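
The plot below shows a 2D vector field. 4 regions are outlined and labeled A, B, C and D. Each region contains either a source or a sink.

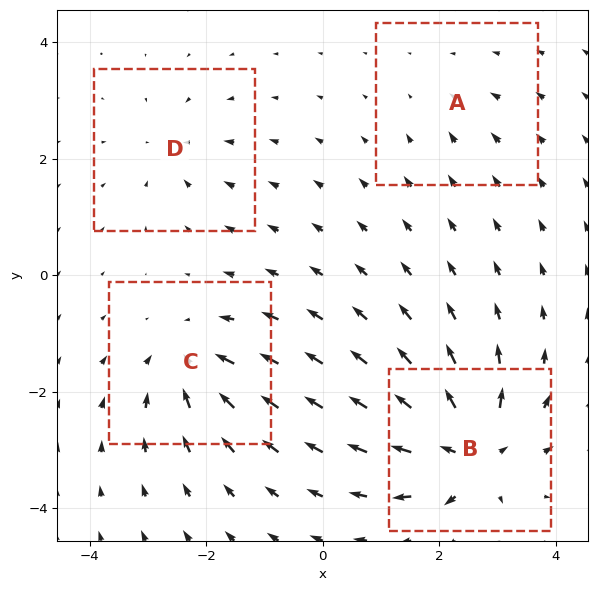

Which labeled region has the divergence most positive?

Divergence at each region's feature centre — A: about -2, B: about +9, C: about -6, D: about -4. Region B is most positive.

B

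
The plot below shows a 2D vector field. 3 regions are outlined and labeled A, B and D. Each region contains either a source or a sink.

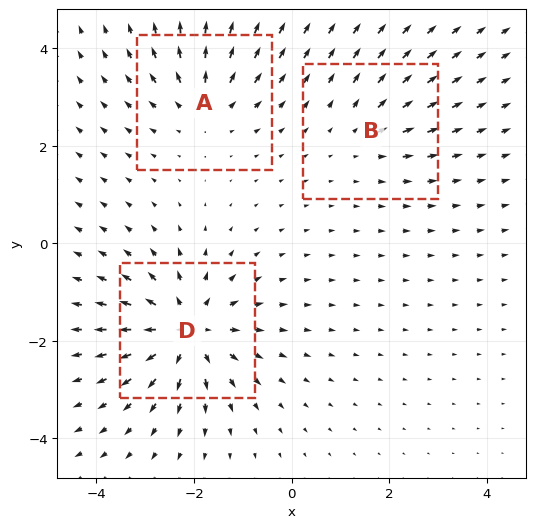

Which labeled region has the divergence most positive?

Divergence at each region's feature centre — A: about +3, B: about +2, D: about +5. Region D is most positive.

D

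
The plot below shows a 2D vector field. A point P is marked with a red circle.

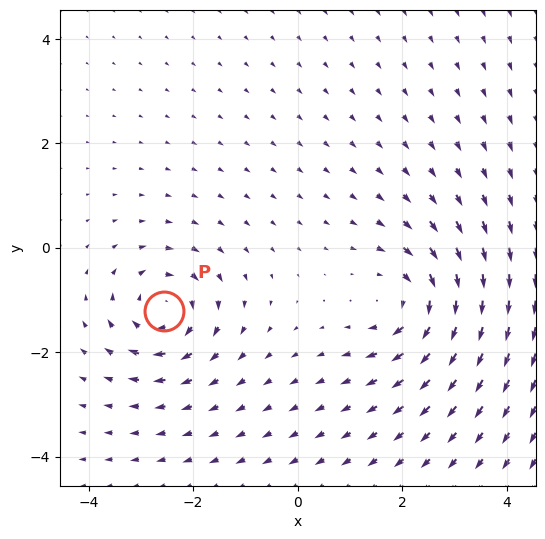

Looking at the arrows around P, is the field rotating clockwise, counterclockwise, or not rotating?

clockwise

Near P at (-2.6, -1.2) the arrows circulate clockwise. The curl (z-component) there is about -4; negative curl means clockwise rotation.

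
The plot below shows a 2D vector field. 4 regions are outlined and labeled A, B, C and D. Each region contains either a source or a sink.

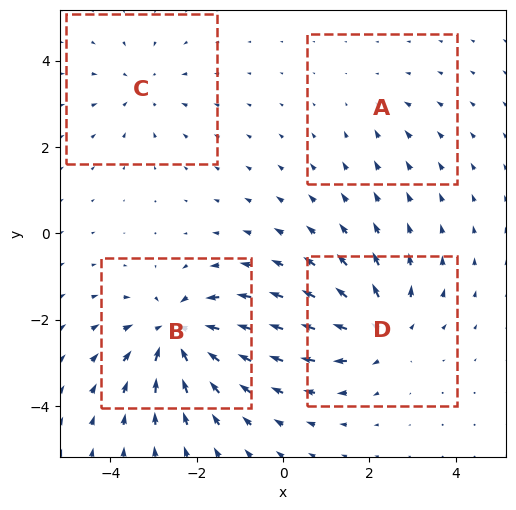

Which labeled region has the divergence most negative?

Divergence at each region's feature centre — A: about -2, B: about -7, C: about -3, D: about +5. Region B is most negative.

B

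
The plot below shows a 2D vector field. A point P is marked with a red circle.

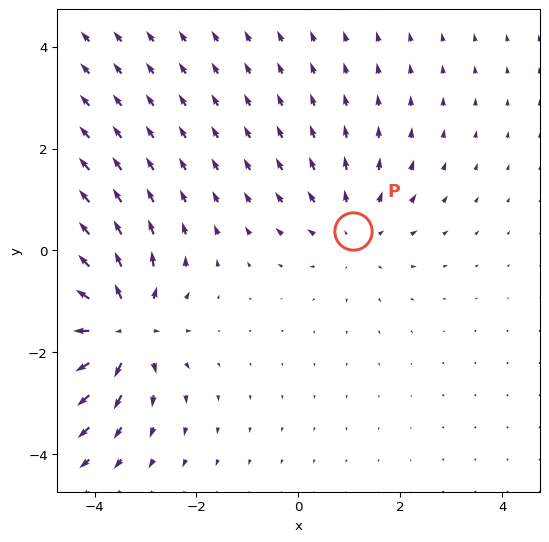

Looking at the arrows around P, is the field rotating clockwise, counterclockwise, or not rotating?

not rotating

Near P at (1.1, 0.4) the arrows show no circulation. The curl there is ≈0.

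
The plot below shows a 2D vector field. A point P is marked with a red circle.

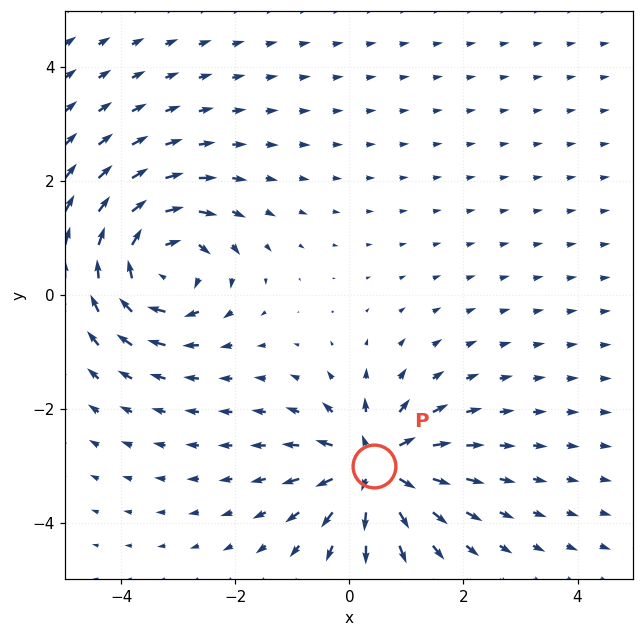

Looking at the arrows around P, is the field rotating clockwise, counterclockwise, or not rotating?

not rotating

Near P at (0.4, -3.0) the arrows show no circulation. The curl there is ≈0.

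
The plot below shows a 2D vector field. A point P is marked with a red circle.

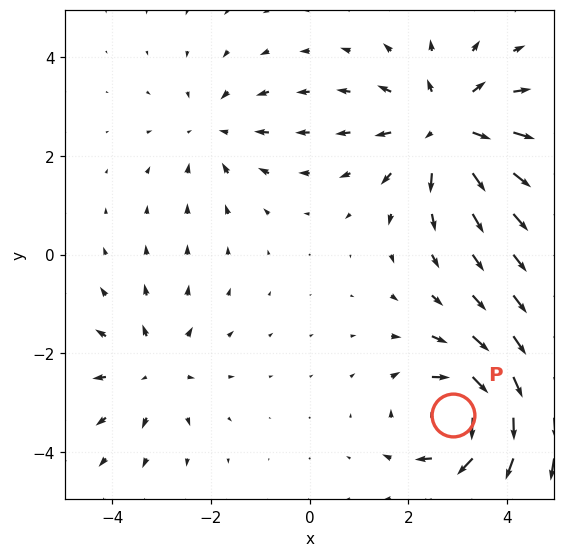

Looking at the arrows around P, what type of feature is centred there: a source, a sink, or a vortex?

vortex

At P (2.9, -3.2) the arrows circulate clockwise. Divergence ≈0, curl about -6 — near-zero divergence with nonzero curl is a vortex.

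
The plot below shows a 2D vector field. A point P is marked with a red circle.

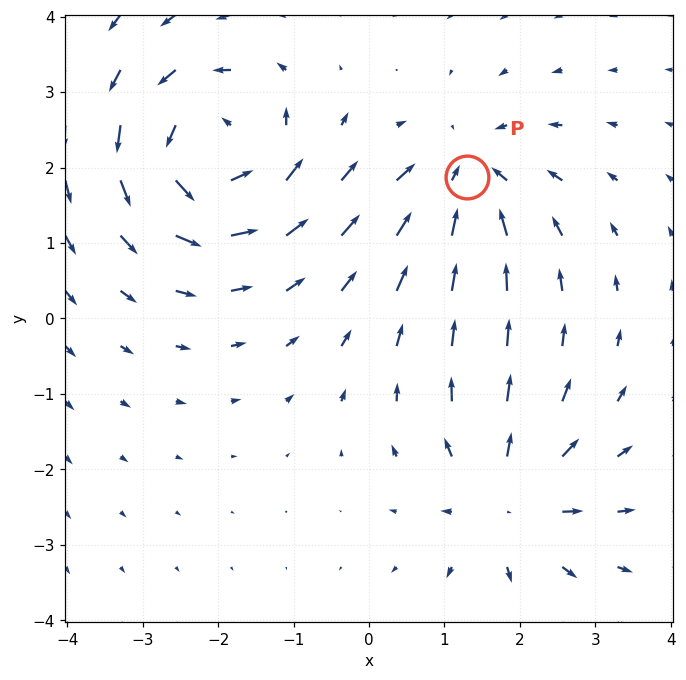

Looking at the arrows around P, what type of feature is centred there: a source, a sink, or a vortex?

sink

At P (1.3, 1.9) the arrows converge inward. Divergence about -4, curl ≈0 — negative divergence with near-zero curl is a sink.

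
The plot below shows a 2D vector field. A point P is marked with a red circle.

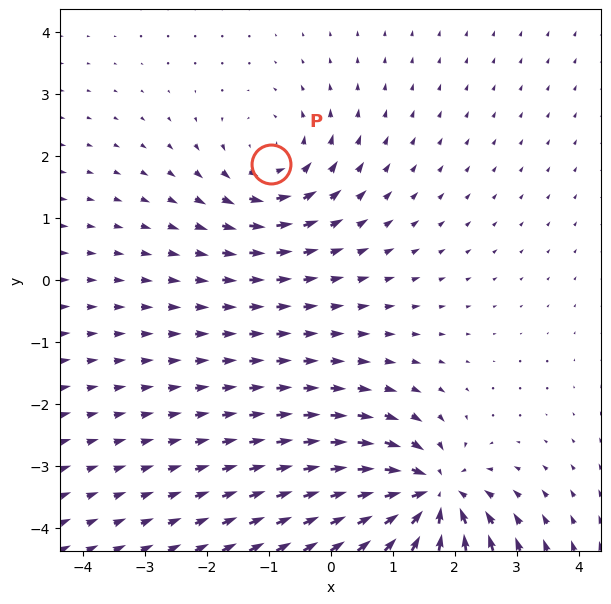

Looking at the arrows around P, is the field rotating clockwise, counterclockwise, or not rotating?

counterclockwise

Near P at (-1.0, 1.9) the arrows circulate counterclockwise. The curl (z-component) there is about +4; positive curl means counterclockwise rotation.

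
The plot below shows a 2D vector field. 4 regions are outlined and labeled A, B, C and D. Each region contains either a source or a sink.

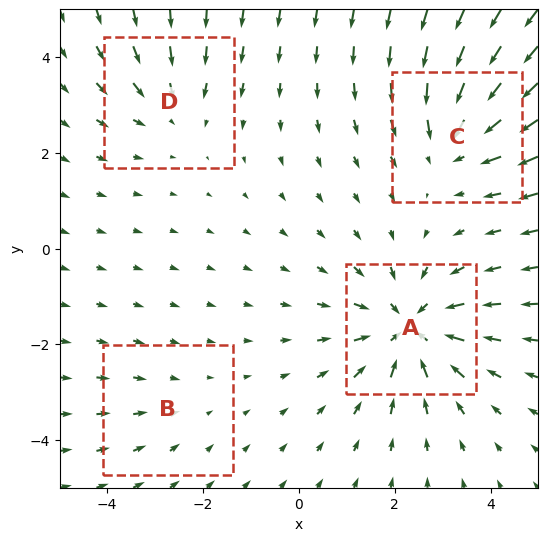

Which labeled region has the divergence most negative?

Divergence at each region's feature centre — A: about -6, B: about -2, C: about -4, D: about -3. Region A is most negative.

A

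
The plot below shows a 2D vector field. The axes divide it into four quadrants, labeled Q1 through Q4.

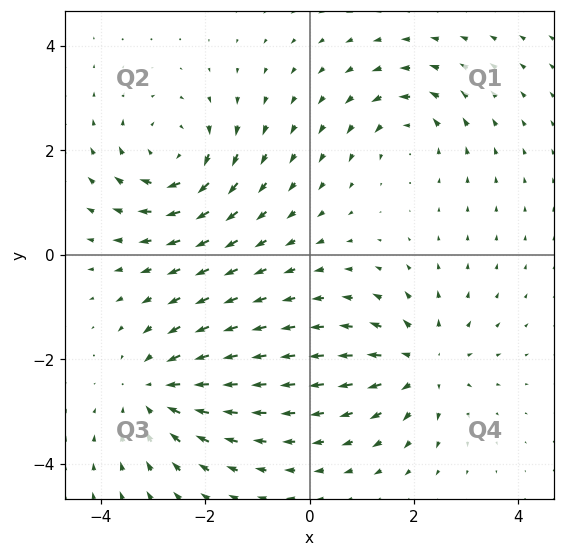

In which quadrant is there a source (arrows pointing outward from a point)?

The source sits at approximately (2.2, -2.1), which lies in quadrant Q4. The divergence there is about +5, positive as expected for a source.

Q4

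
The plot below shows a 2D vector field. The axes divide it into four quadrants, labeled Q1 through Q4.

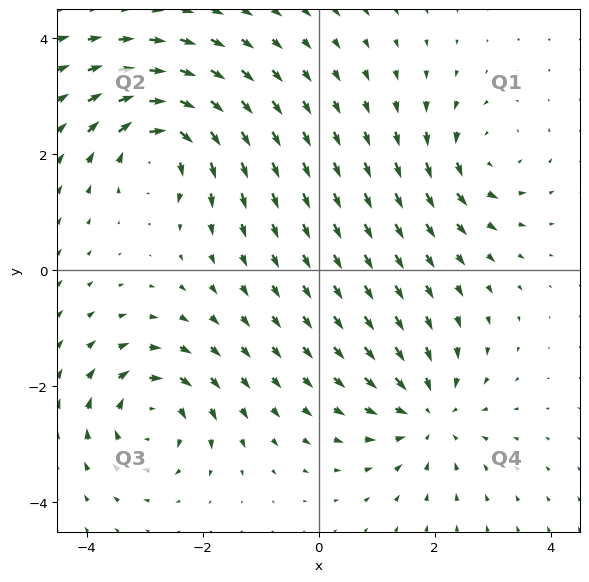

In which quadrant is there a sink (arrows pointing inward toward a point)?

Q4

The sink sits at approximately (1.9, -2.5), which lies in quadrant Q4. The divergence there is about -4, negative as expected for a sink.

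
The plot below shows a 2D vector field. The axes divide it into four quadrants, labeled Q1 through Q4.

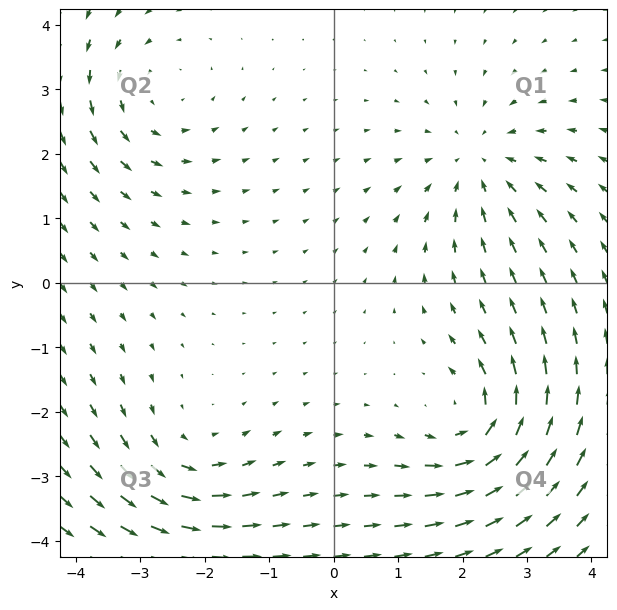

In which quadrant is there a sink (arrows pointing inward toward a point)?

The sink sits at approximately (2.3, 1.9), which lies in quadrant Q1. The divergence there is about -4, negative as expected for a sink.

Q1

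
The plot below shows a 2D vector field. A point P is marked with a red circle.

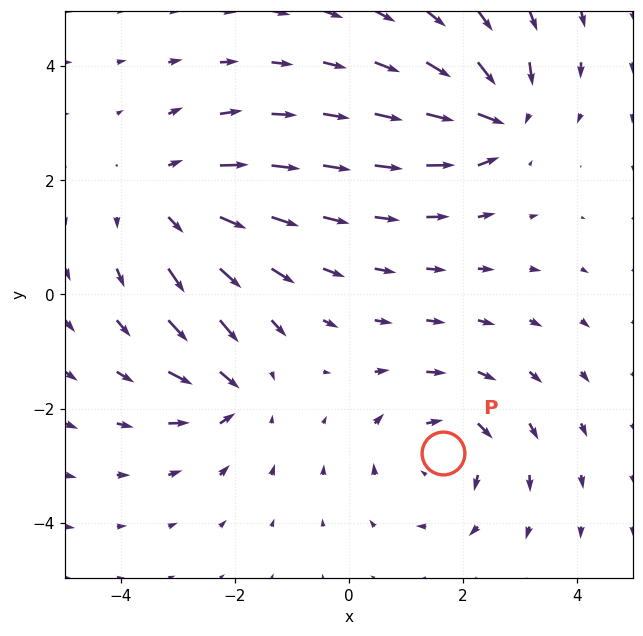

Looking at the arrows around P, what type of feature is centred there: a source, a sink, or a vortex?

vortex

At P (1.6, -2.8) the arrows circulate clockwise. Divergence ≈0, curl about -4 — near-zero divergence with nonzero curl is a vortex.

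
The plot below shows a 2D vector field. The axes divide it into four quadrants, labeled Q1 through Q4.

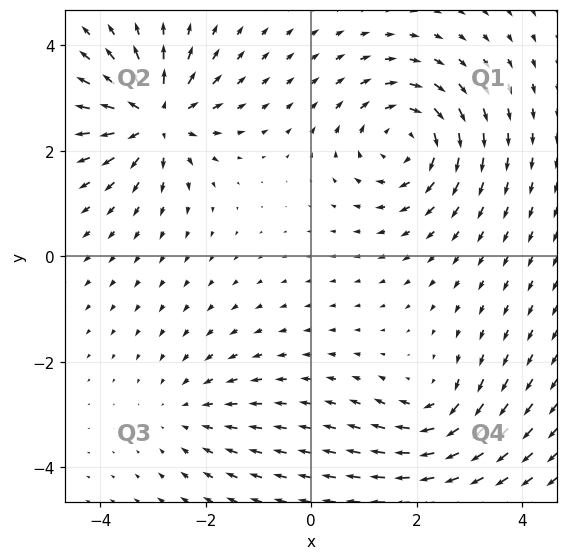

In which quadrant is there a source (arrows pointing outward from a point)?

The source sits at approximately (-3.0, 2.6), which lies in quadrant Q2. The divergence there is about +7, positive as expected for a source.

Q2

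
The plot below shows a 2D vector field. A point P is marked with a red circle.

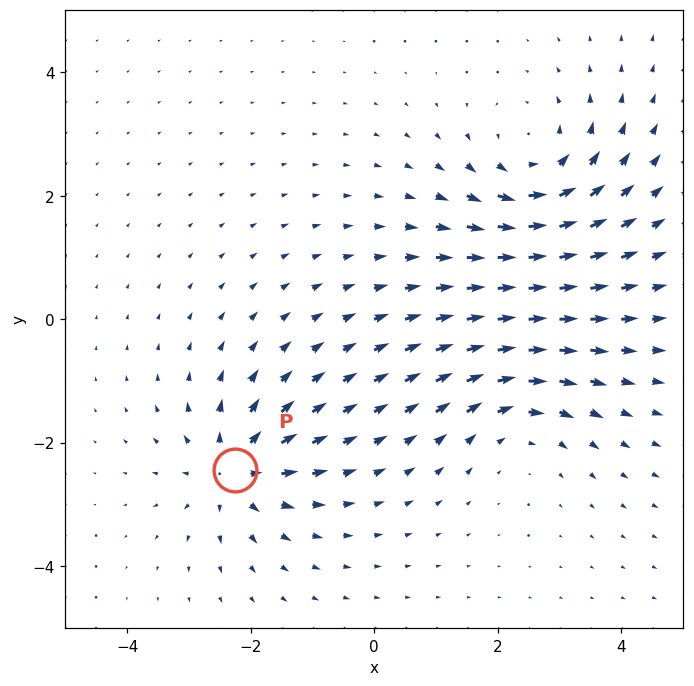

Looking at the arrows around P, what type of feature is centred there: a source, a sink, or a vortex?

At P (-2.3, -2.4) the arrows spread outward. Divergence about +5, curl ≈0 — positive divergence with near-zero curl is a source.

source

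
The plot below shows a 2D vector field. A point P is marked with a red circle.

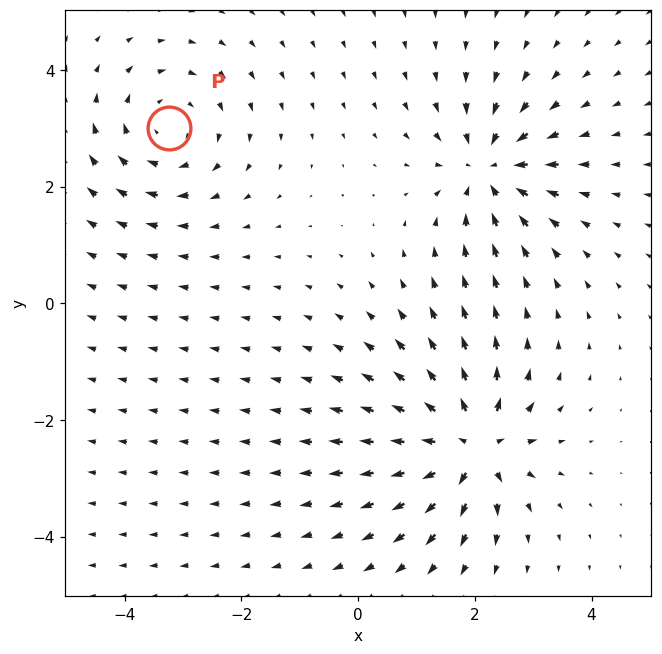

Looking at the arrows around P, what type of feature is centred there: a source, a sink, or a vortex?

At P (-3.2, 3.0) the arrows circulate clockwise. Divergence ≈0, curl about -3 — near-zero divergence with nonzero curl is a vortex.

vortex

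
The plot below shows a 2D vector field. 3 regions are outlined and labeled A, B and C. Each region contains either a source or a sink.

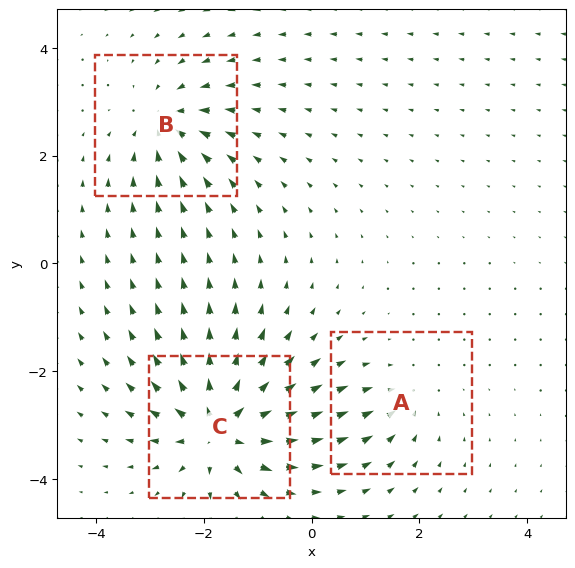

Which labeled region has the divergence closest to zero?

Divergence at each region's feature centre — A: about -2, B: about -4, C: about +6. Region A is closest to zero.

A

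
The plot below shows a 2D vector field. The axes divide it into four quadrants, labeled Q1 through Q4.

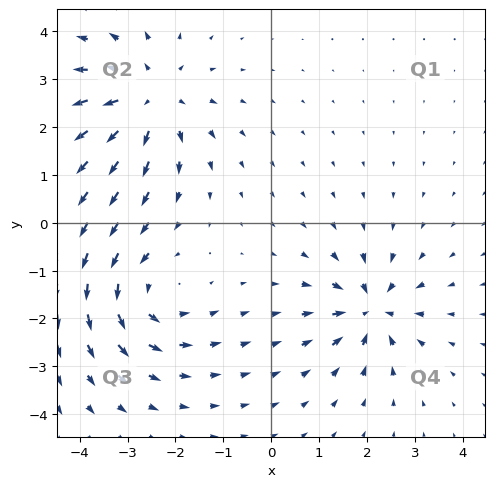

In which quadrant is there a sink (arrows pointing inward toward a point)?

The sink sits at approximately (2.1, -1.8), which lies in quadrant Q4. The divergence there is about -6, negative as expected for a sink.

Q4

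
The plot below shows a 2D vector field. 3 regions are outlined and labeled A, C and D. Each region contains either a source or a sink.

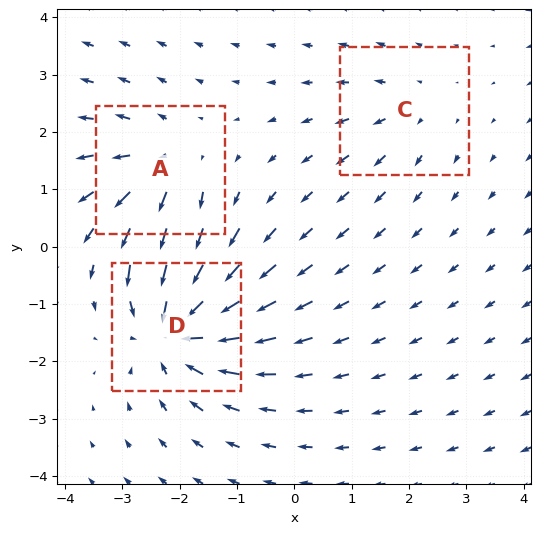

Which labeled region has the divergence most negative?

D

Divergence at each region's feature centre — A: about +4, C: about +2, D: about -6. Region D is most negative.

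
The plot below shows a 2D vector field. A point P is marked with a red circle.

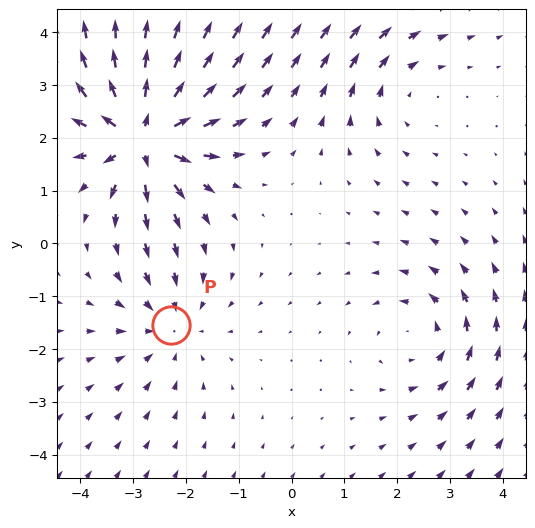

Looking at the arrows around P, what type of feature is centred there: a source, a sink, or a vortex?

At P (-2.3, -1.6) the arrows converge inward. Divergence about -3, curl ≈0 — negative divergence with near-zero curl is a sink.

sink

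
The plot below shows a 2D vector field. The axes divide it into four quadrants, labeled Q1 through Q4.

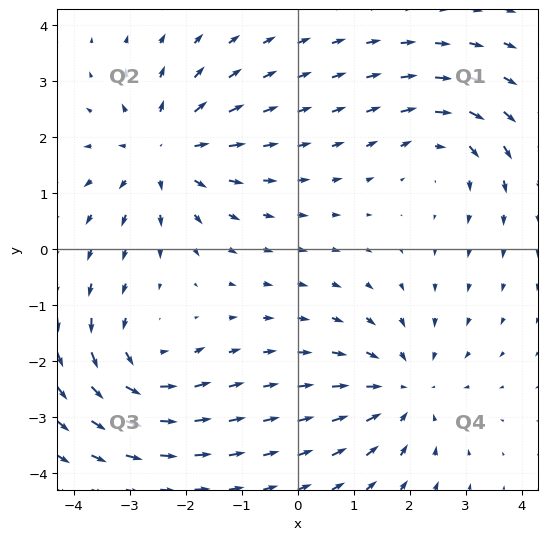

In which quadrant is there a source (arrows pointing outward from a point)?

The source sits at approximately (-2.4, 1.7), which lies in quadrant Q2. The divergence there is about +4, positive as expected for a source.

Q2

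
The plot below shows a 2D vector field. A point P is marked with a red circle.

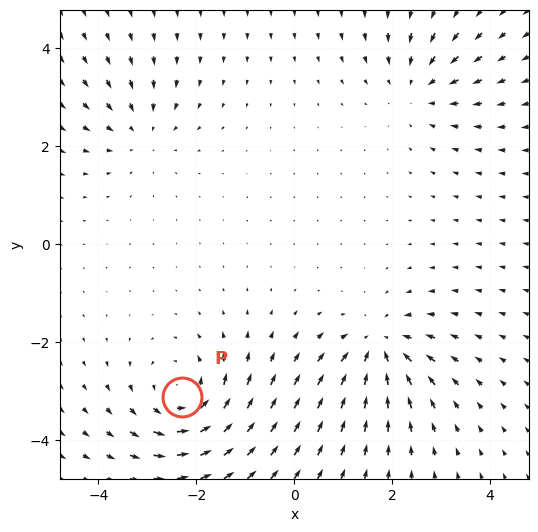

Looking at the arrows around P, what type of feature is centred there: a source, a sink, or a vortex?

vortex

At P (-2.3, -3.1) the arrows circulate counterclockwise. Divergence ≈0, curl about +5 — near-zero divergence with nonzero curl is a vortex.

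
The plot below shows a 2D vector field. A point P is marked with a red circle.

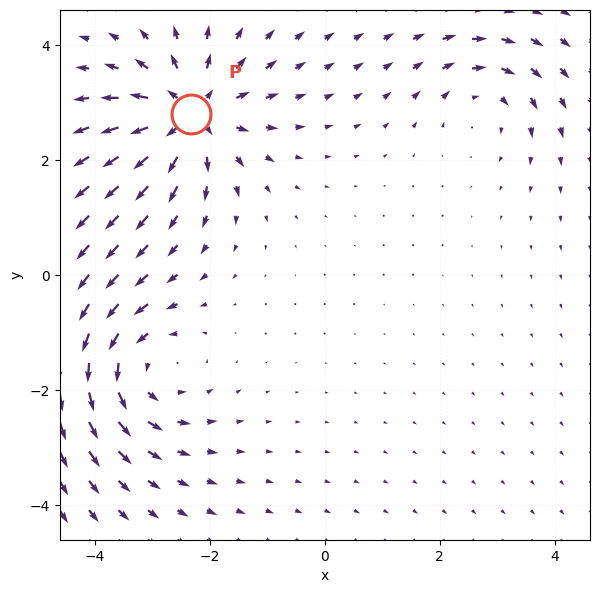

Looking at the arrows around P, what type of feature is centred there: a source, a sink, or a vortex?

source

At P (-2.3, 2.8) the arrows spread outward. Divergence about +5, curl ≈0 — positive divergence with near-zero curl is a source.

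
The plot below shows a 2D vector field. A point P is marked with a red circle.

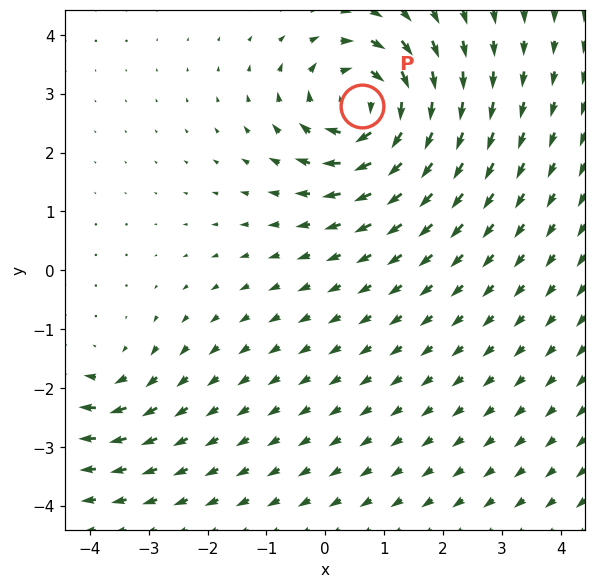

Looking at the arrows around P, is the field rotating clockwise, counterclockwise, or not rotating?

Near P at (0.6, 2.8) the arrows circulate clockwise. The curl (z-component) there is about -6; negative curl means clockwise rotation.

clockwise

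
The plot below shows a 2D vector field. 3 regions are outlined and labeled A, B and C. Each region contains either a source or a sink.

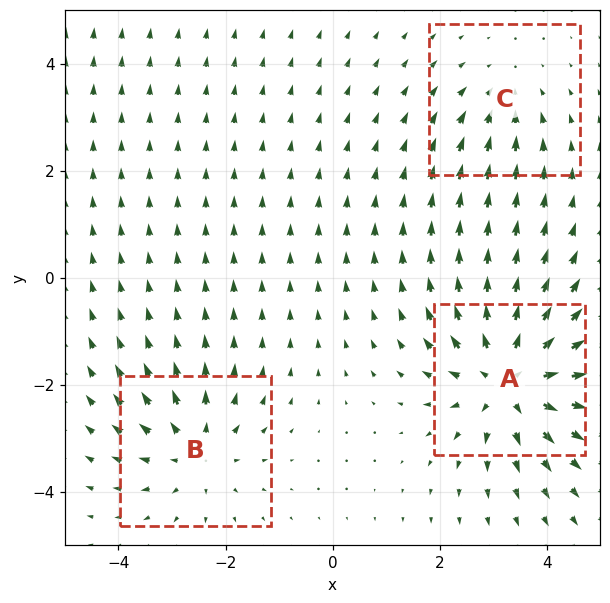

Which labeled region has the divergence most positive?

A

Divergence at each region's feature centre — A: about +5, B: about +3, C: about -2. Region A is most positive.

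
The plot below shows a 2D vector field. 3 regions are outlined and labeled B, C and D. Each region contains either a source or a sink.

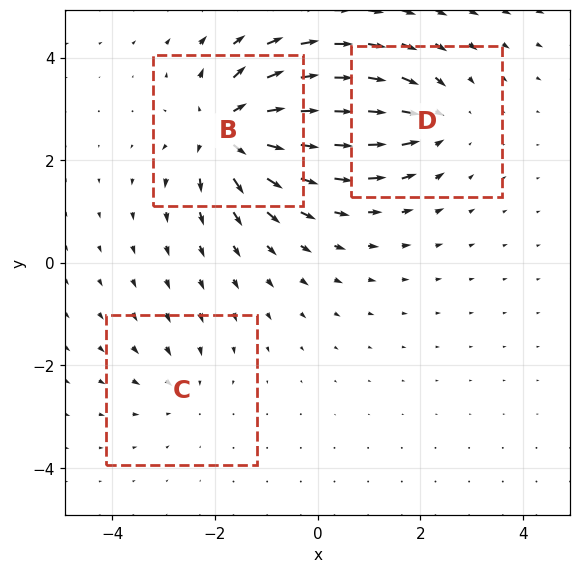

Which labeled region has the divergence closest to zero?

C

Divergence at each region's feature centre — B: about +6, C: about -2, D: about -4. Region C is closest to zero.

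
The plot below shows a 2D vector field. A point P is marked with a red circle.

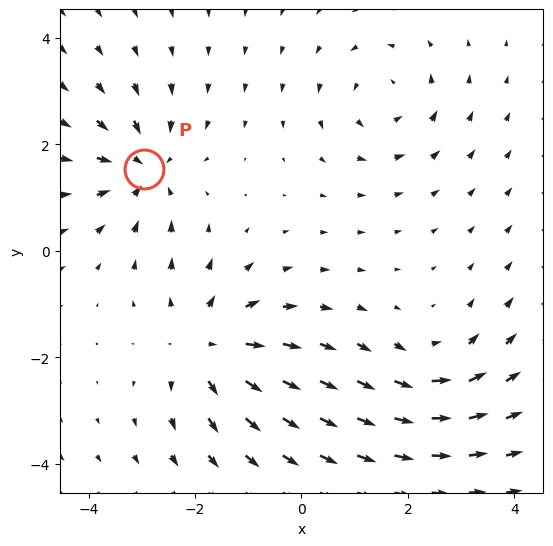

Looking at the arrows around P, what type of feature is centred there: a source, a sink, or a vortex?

At P (-3.0, 1.5) the arrows converge inward. Divergence about -5, curl ≈0 — negative divergence with near-zero curl is a sink.

sink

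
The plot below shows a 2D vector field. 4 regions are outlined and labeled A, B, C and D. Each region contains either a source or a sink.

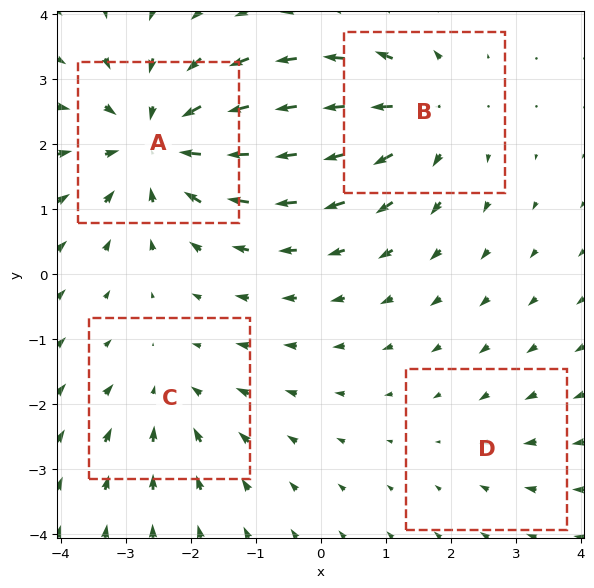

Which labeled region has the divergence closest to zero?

D

Divergence at each region's feature centre — A: about -6, B: about +4, C: about -3, D: about -2. Region D is closest to zero.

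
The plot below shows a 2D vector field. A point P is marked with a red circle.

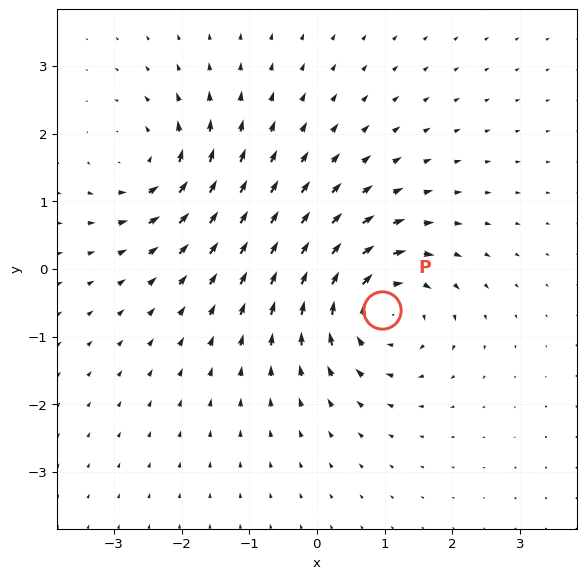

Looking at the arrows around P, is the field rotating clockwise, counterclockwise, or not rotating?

Near P at (1.0, -0.6) the arrows circulate clockwise. The curl (z-component) there is about -5; negative curl means clockwise rotation.

clockwise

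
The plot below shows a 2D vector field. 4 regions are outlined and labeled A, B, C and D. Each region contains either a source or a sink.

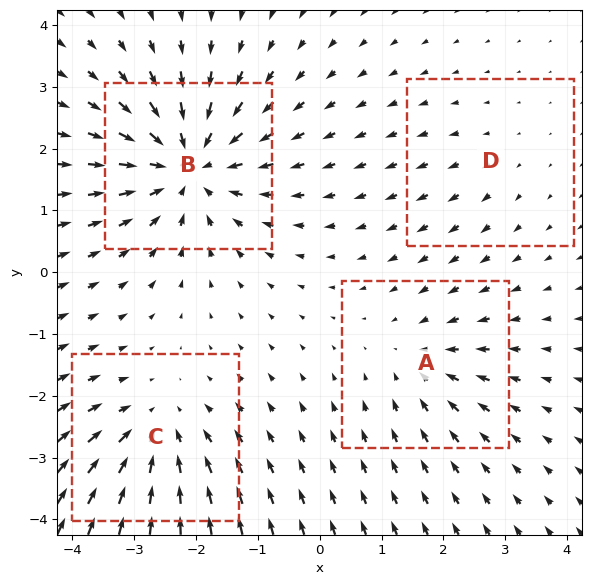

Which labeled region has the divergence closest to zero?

D

Divergence at each region's feature centre — A: about -3, B: about -7, C: about -5, D: about +2. Region D is closest to zero.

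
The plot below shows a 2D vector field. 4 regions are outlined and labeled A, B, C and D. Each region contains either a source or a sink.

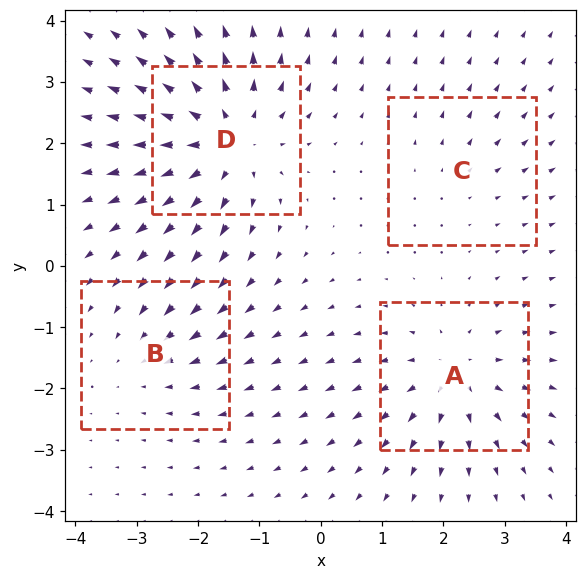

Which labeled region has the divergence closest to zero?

Divergence at each region's feature centre — A: about +5, B: about -3, C: about +2, D: about +7. Region C is closest to zero.

C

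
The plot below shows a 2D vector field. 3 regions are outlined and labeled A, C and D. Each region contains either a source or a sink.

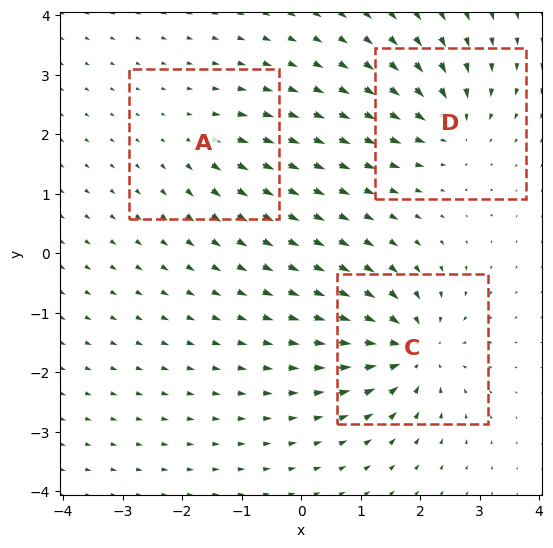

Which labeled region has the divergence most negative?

Divergence at each region's feature centre — A: about +2, C: about -6, D: about -4. Region C is most negative.

C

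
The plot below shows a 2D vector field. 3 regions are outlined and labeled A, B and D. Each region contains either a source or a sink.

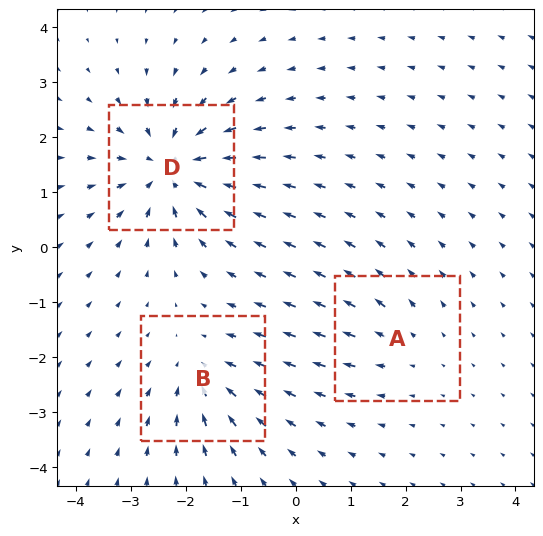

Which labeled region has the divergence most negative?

D

Divergence at each region's feature centre — A: about +2, B: about -3, D: about -5. Region D is most negative.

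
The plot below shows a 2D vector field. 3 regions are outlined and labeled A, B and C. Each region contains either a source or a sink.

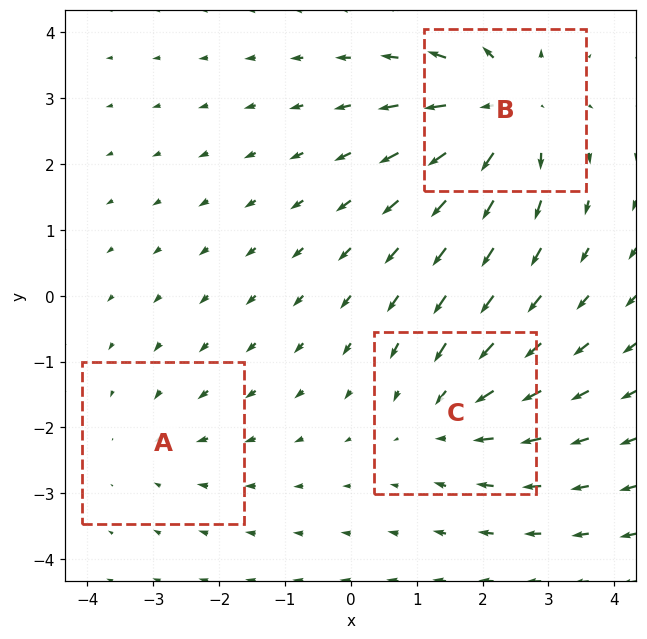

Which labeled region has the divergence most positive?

Divergence at each region's feature centre — A: about -2, B: about +5, C: about -3. Region B is most positive.

B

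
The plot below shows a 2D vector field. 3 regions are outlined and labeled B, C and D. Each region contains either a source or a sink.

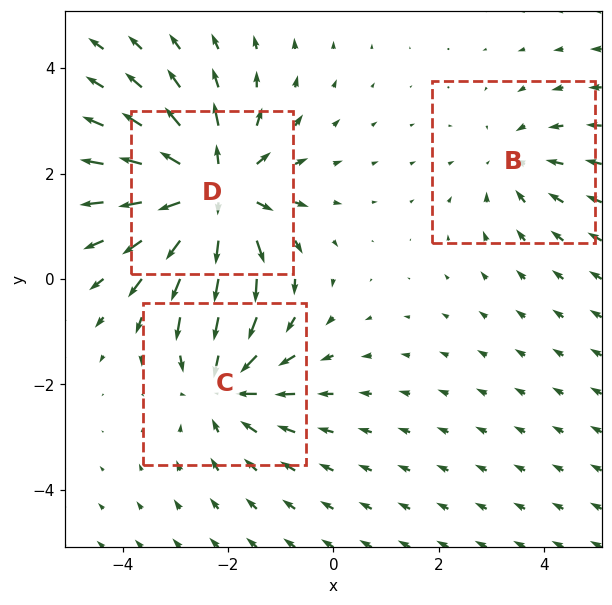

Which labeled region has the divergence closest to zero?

B

Divergence at each region's feature centre — B: about -2, C: about -3, D: about +5. Region B is closest to zero.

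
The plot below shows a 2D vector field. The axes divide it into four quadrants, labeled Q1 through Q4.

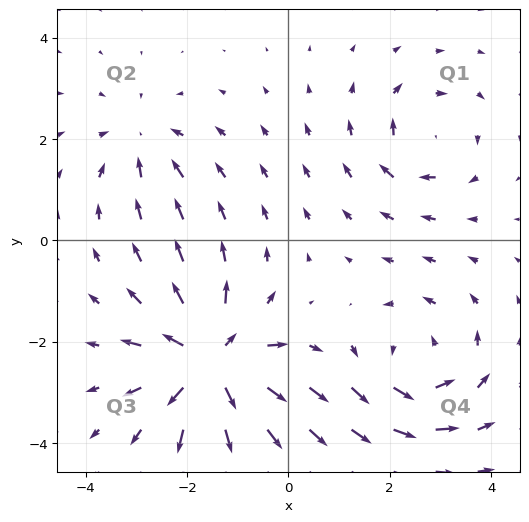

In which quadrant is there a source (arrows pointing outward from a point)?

The source sits at approximately (-1.5, -2.4), which lies in quadrant Q3. The divergence there is about +6, positive as expected for a source.

Q3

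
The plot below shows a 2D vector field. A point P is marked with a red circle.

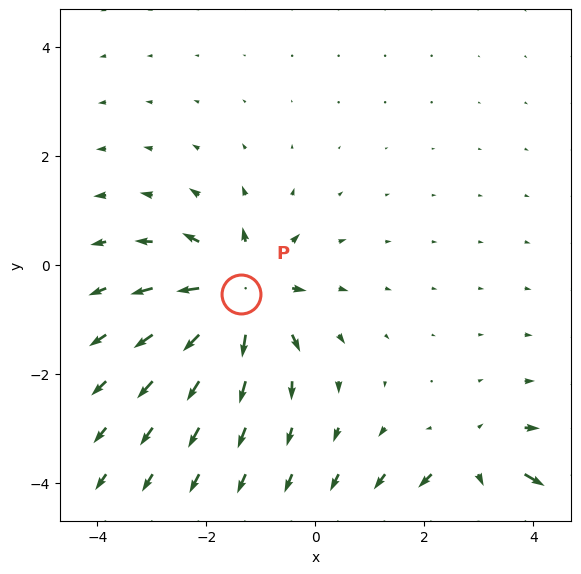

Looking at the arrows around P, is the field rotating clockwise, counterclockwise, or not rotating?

not rotating

Near P at (-1.4, -0.5) the arrows show no circulation. The curl there is ≈0.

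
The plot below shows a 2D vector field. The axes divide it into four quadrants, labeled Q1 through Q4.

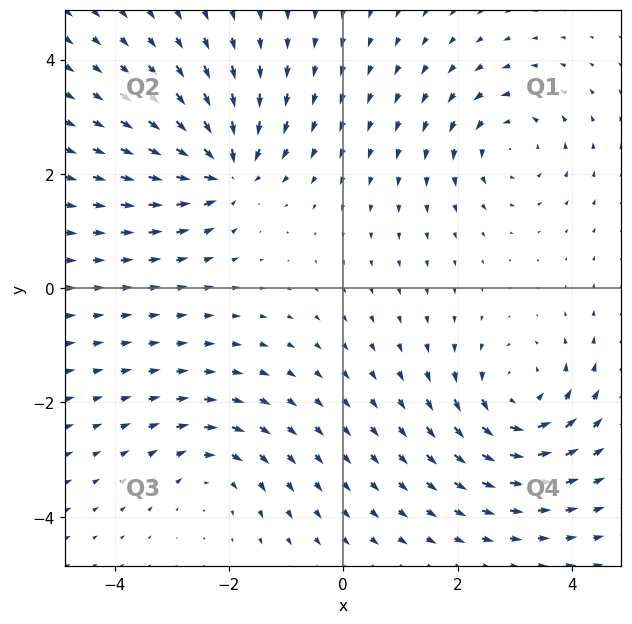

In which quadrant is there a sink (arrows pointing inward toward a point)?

The sink sits at approximately (-2.1, 2.1), which lies in quadrant Q2. The divergence there is about -6, negative as expected for a sink.

Q2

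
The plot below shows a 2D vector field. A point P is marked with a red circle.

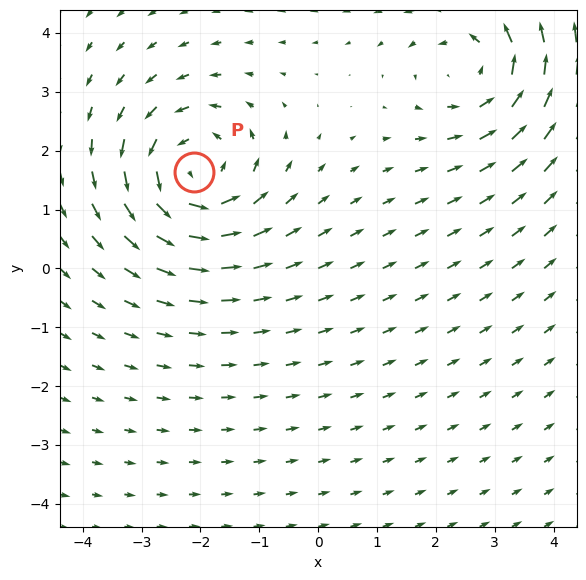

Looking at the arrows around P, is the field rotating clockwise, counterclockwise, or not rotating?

Near P at (-2.1, 1.6) the arrows circulate counterclockwise. The curl (z-component) there is about +5; positive curl means counterclockwise rotation.

counterclockwise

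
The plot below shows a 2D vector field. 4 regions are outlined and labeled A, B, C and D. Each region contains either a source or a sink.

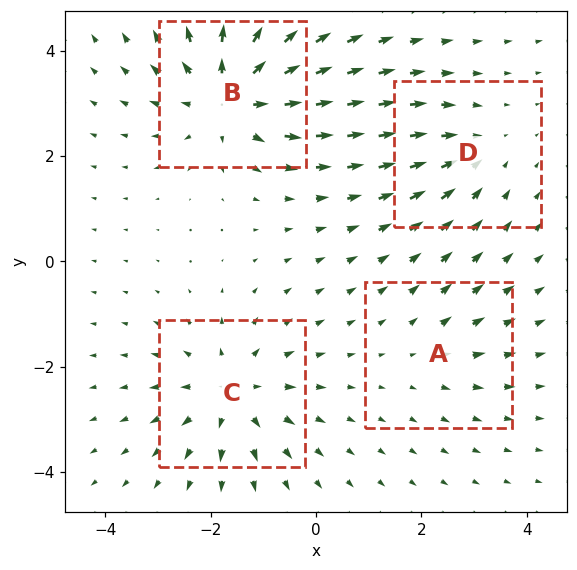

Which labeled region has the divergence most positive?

B

Divergence at each region's feature centre — A: about +2, B: about +6, C: about +5, D: about -3. Region B is most positive.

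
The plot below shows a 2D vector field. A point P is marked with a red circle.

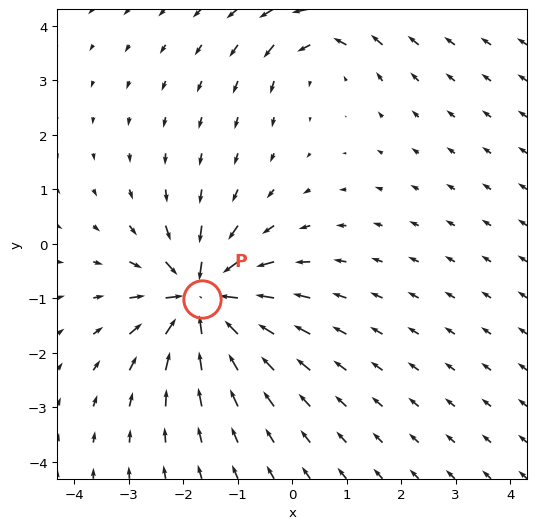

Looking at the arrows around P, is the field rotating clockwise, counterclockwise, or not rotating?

not rotating

Near P at (-1.7, -1.0) the arrows show no circulation. The curl there is ≈0.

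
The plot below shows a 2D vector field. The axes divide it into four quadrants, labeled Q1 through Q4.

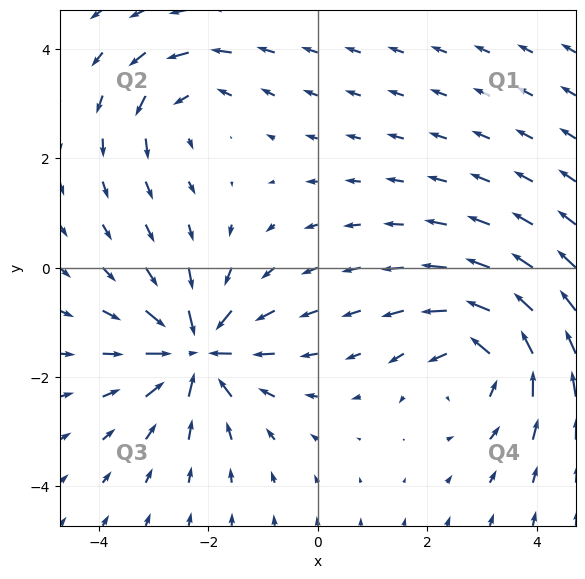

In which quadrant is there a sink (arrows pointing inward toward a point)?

The sink sits at approximately (-2.2, -1.5), which lies in quadrant Q3. The divergence there is about -5, negative as expected for a sink.

Q3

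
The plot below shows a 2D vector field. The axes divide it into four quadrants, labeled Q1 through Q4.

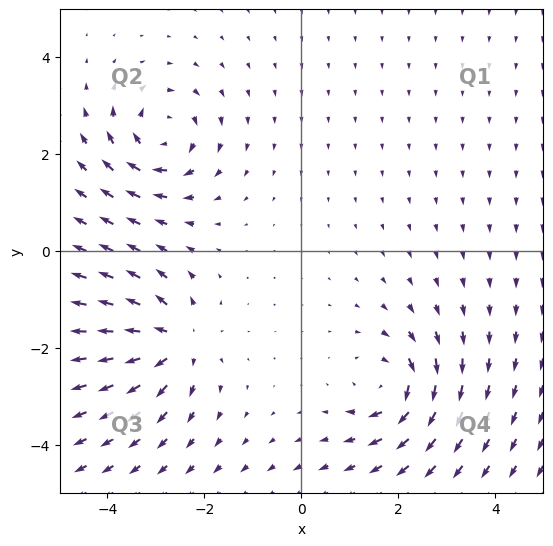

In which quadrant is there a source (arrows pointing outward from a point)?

Q3

The source sits at approximately (-2.6, -1.9), which lies in quadrant Q3. The divergence there is about +4, positive as expected for a source.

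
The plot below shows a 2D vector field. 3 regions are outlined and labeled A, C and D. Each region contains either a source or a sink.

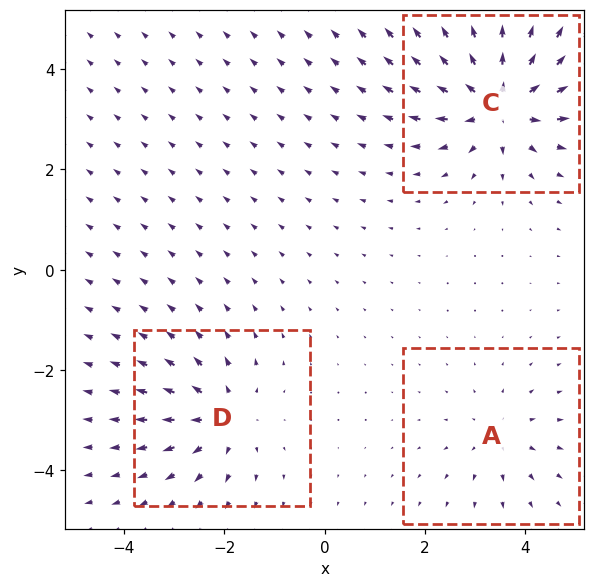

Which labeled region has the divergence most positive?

C

Divergence at each region's feature centre — A: about +2, C: about +6, D: about +4. Region C is most positive.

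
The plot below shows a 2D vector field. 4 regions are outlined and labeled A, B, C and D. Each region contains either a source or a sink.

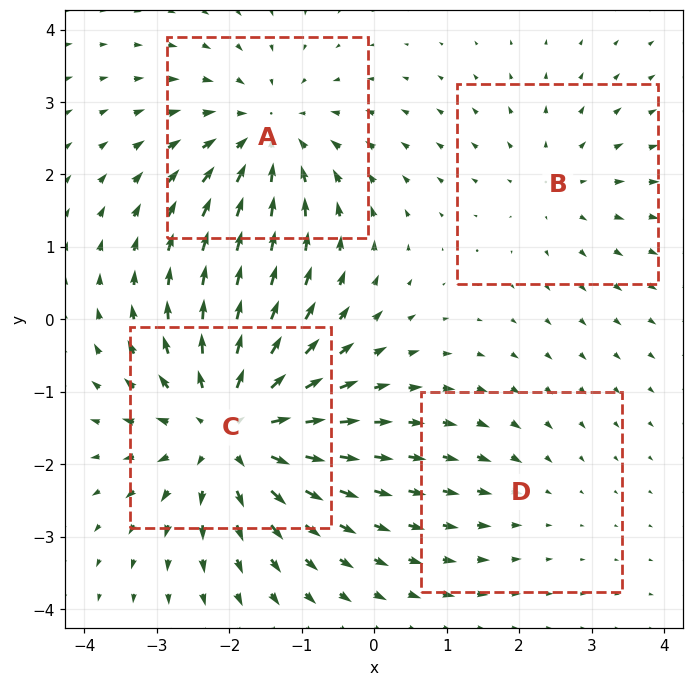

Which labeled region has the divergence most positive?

Divergence at each region's feature centre — A: about -4, B: about +3, C: about +6, D: about -2. Region C is most positive.

C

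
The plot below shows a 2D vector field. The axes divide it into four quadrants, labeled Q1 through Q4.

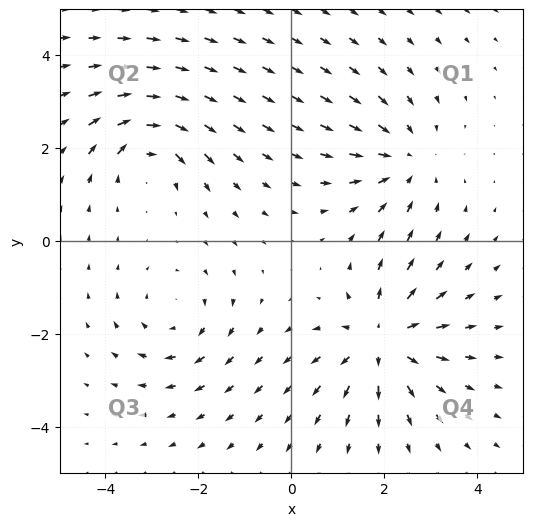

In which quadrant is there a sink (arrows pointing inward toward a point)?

The sink sits at approximately (2.4, 1.7), which lies in quadrant Q1. The divergence there is about -3, negative as expected for a sink.

Q1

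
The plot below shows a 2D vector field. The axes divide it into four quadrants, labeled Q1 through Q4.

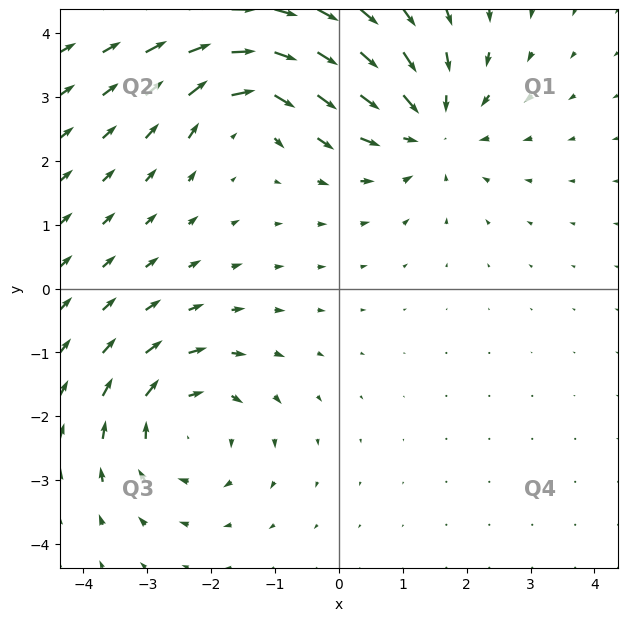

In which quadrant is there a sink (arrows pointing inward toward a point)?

Q1

The sink sits at approximately (1.4, 2.5), which lies in quadrant Q1. The divergence there is about -5, negative as expected for a sink.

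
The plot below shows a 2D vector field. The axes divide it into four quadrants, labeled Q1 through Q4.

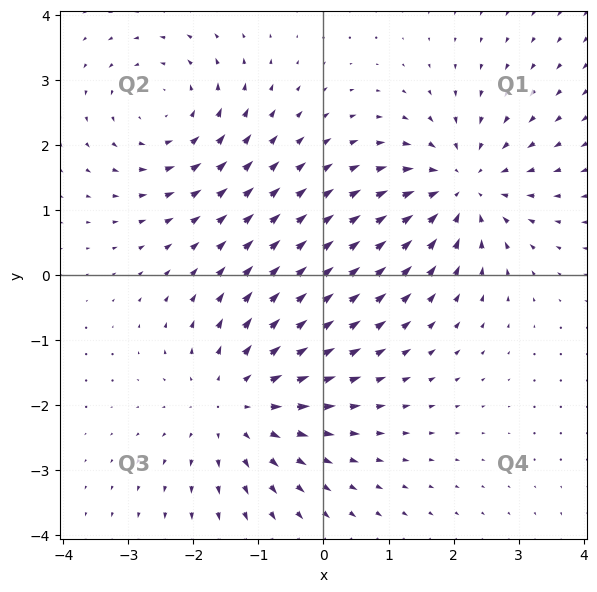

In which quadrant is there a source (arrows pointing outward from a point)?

The source sits at approximately (-1.3, -2.0), which lies in quadrant Q3. The divergence there is about +3, positive as expected for a source.

Q3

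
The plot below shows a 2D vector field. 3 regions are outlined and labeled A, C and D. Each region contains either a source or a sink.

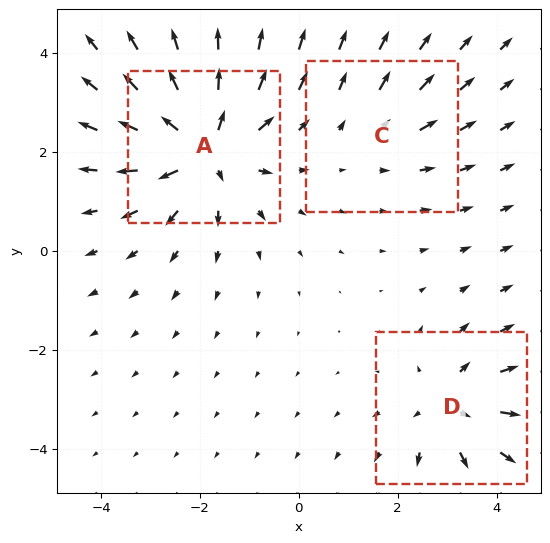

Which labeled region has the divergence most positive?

A

Divergence at each region's feature centre — A: about +5, C: about +2, D: about +3. Region A is most positive.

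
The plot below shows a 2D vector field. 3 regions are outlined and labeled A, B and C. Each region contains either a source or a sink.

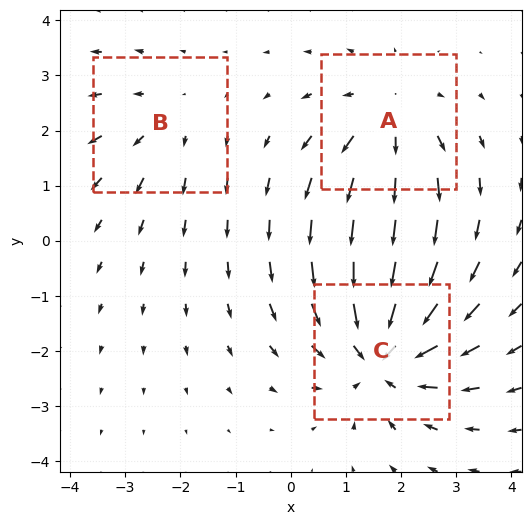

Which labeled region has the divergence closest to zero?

B

Divergence at each region's feature centre — A: about +3, B: about +2, C: about -4. Region B is closest to zero.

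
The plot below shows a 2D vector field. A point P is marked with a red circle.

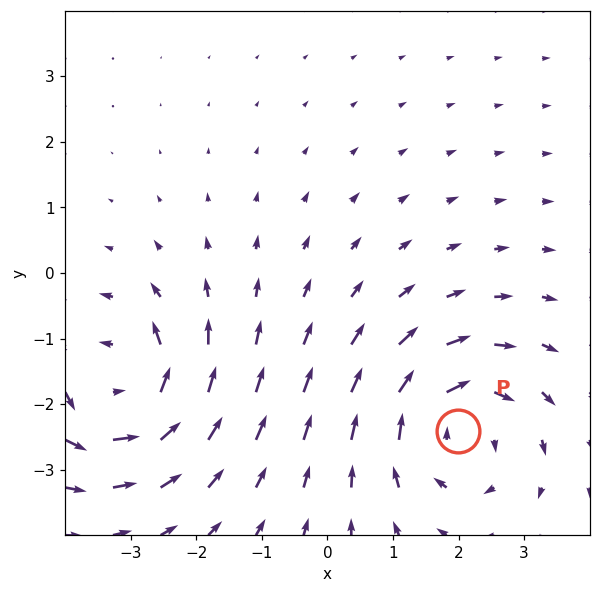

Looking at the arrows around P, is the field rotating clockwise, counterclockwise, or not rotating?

clockwise

Near P at (2.0, -2.4) the arrows circulate clockwise. The curl (z-component) there is about -5; negative curl means clockwise rotation.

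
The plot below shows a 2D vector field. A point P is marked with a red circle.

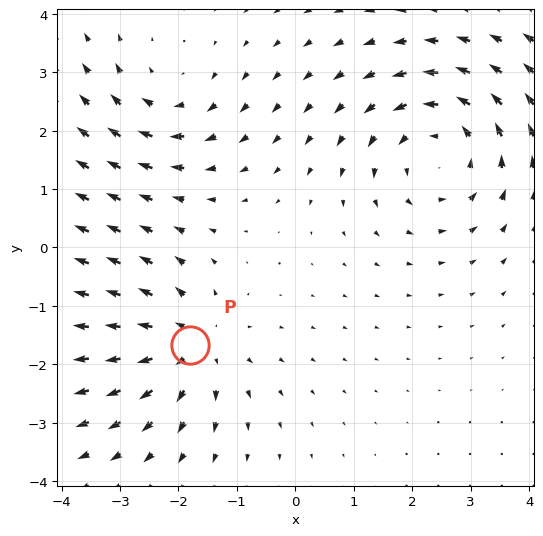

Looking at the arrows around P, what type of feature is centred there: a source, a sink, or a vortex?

source

At P (-1.8, -1.7) the arrows spread outward. Divergence about +4, curl ≈0 — positive divergence with near-zero curl is a source.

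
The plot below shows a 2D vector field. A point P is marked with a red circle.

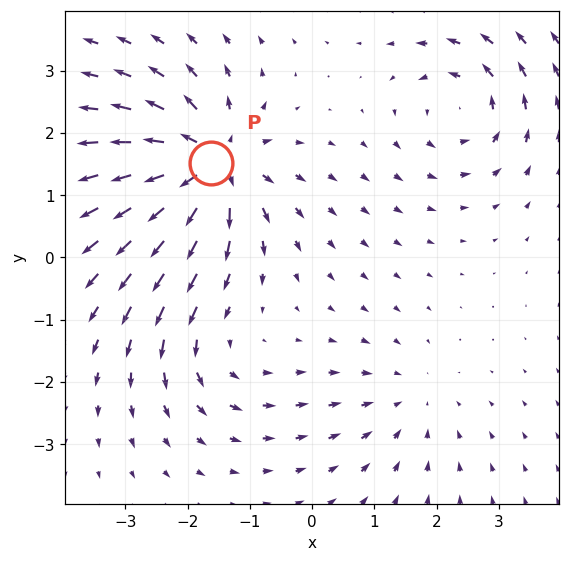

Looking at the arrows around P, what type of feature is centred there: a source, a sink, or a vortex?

At P (-1.6, 1.5) the arrows spread outward. Divergence about +6, curl ≈0 — positive divergence with near-zero curl is a source.

source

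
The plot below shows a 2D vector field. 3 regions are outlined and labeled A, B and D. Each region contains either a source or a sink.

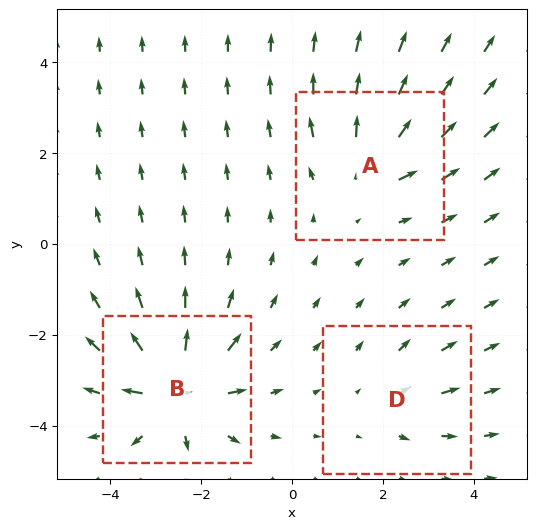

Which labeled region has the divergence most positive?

Divergence at each region's feature centre — A: about +4, B: about +6, D: about +2. Region B is most positive.

B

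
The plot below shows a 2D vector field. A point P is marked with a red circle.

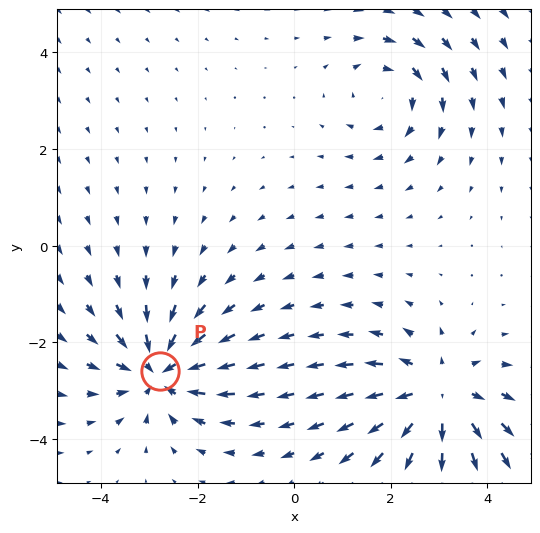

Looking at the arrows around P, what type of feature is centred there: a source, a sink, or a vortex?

sink

At P (-2.8, -2.6) the arrows converge inward. Divergence about -5, curl ≈0 — negative divergence with near-zero curl is a sink.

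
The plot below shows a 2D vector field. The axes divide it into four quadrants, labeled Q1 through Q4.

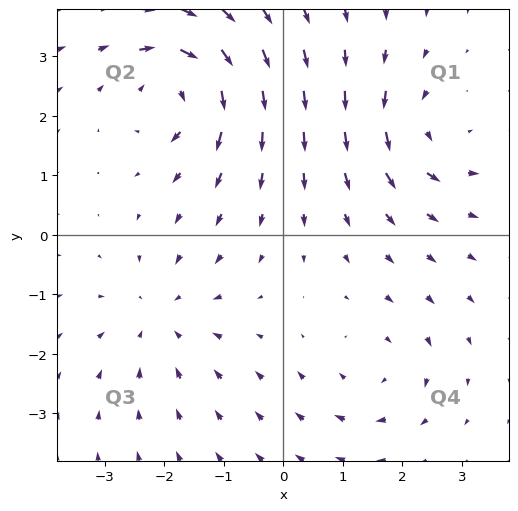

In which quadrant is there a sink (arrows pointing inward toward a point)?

Q3

The sink sits at approximately (-2.1, -1.4), which lies in quadrant Q3. The divergence there is about -3, negative as expected for a sink.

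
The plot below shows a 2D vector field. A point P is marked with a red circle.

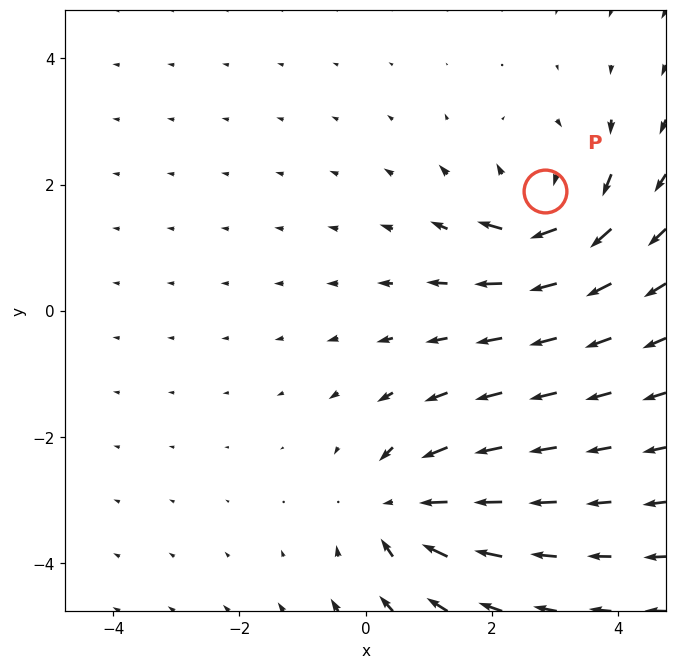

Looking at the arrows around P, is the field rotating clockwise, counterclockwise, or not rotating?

Near P at (2.8, 1.9) the arrows circulate clockwise. The curl (z-component) there is about -5; negative curl means clockwise rotation.

clockwise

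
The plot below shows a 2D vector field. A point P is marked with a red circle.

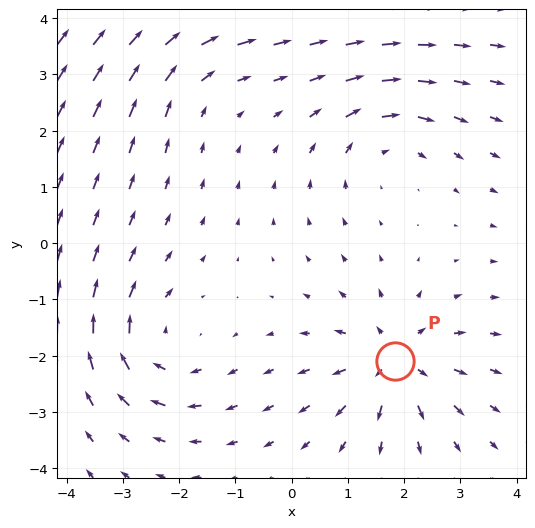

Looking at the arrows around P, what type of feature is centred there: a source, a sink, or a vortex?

At P (1.8, -2.1) the arrows spread outward. Divergence about +5, curl ≈0 — positive divergence with near-zero curl is a source.

source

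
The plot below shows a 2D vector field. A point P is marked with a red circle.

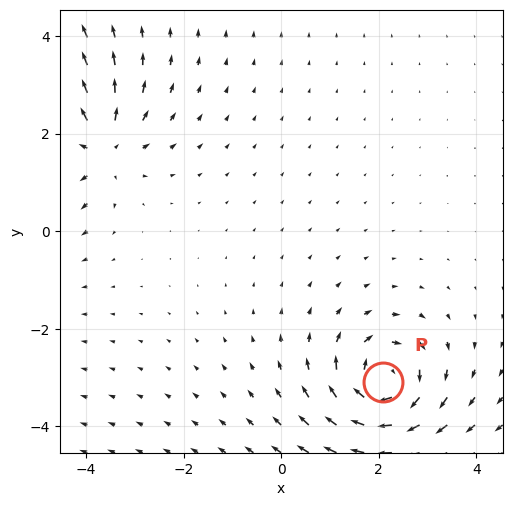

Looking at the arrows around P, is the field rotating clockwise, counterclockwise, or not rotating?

Near P at (2.1, -3.1) the arrows circulate clockwise. The curl (z-component) there is about -5; negative curl means clockwise rotation.

clockwise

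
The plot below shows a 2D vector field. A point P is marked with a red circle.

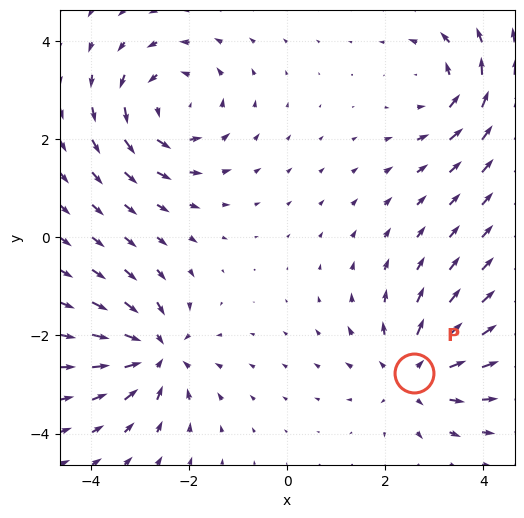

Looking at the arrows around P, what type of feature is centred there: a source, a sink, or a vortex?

At P (2.6, -2.8) the arrows spread outward. Divergence about +3, curl ≈0 — positive divergence with near-zero curl is a source.

source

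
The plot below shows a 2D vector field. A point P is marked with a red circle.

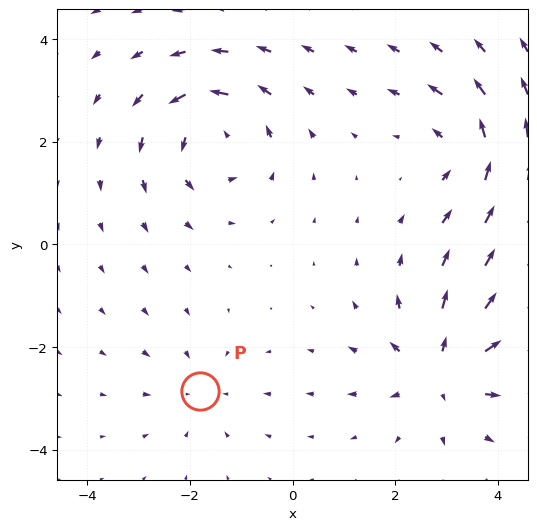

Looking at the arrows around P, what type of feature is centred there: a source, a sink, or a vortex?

sink

At P (-1.8, -2.9) the arrows converge inward. Divergence about -2, curl ≈0 — negative divergence with near-zero curl is a sink.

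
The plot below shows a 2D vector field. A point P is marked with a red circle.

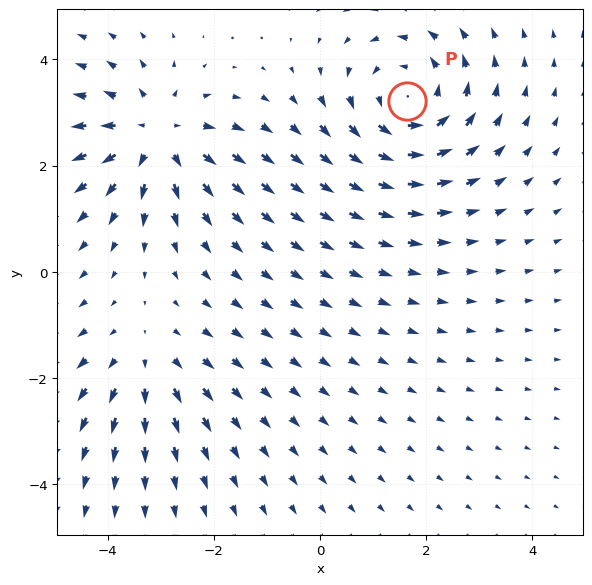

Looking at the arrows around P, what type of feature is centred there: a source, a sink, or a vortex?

vortex

At P (1.6, 3.2) the arrows circulate counterclockwise. Divergence ≈0, curl about +4 — near-zero divergence with nonzero curl is a vortex.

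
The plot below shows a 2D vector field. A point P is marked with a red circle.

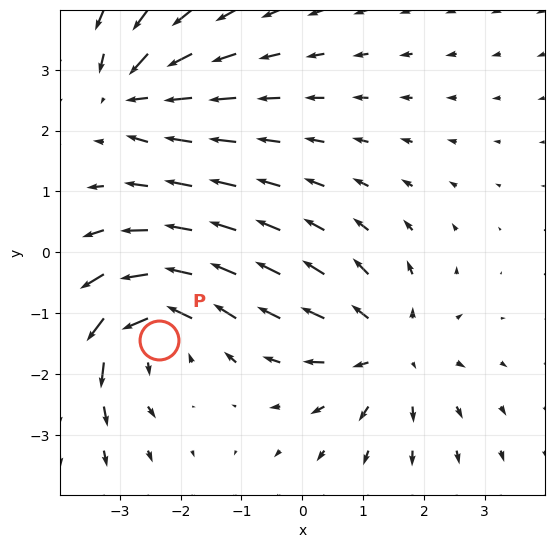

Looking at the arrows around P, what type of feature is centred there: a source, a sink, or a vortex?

At P (-2.4, -1.5) the arrows circulate counterclockwise. Divergence ≈0, curl about +5 — near-zero divergence with nonzero curl is a vortex.

vortex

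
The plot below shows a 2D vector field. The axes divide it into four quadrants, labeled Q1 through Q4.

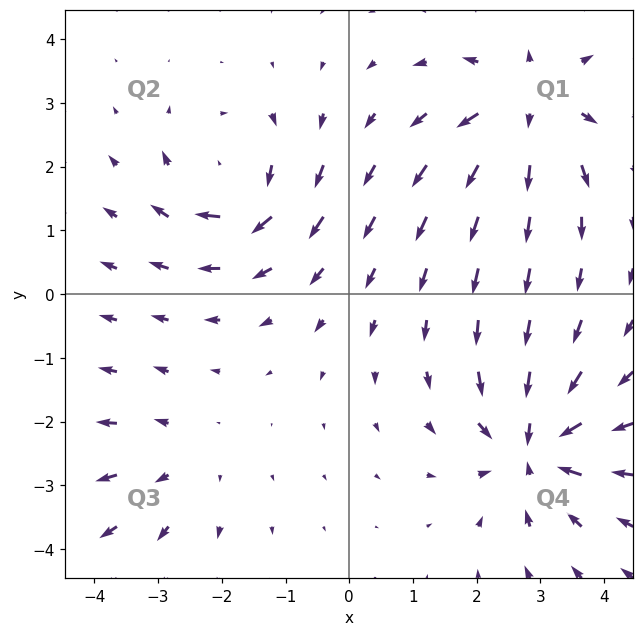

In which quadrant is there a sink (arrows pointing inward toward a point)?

The sink sits at approximately (2.9, -2.4), which lies in quadrant Q4. The divergence there is about -6, negative as expected for a sink.

Q4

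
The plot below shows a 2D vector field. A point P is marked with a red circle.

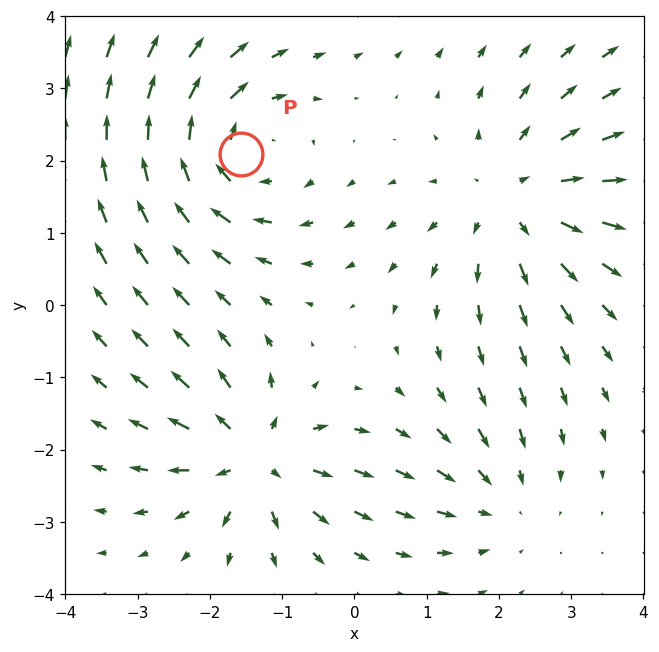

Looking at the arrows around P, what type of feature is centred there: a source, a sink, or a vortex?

vortex

At P (-1.6, 2.1) the arrows circulate clockwise. Divergence ≈0, curl about -5 — near-zero divergence with nonzero curl is a vortex.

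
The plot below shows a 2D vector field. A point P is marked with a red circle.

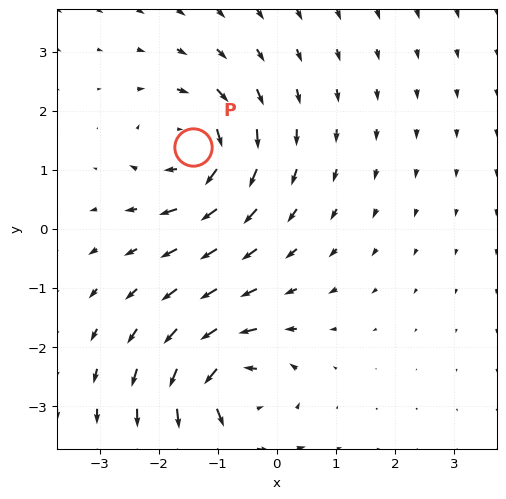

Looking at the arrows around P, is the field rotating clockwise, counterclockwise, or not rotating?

Near P at (-1.4, 1.4) the arrows circulate clockwise. The curl (z-component) there is about -6; negative curl means clockwise rotation.

clockwise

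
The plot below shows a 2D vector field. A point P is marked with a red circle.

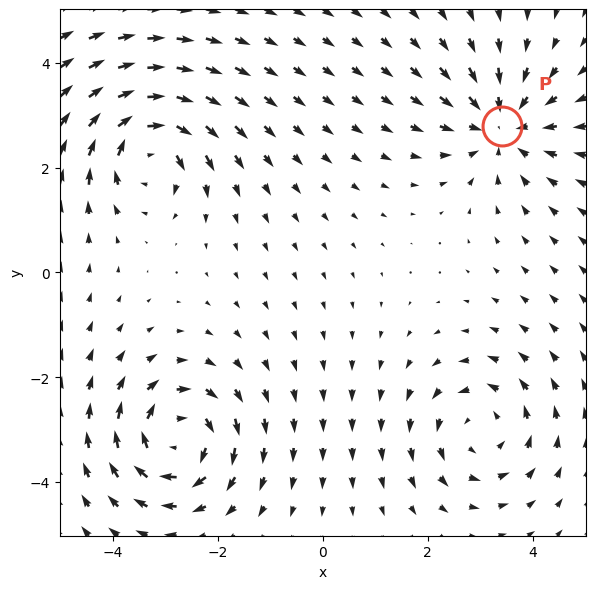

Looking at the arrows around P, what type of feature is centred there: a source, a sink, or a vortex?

At P (3.4, 2.8) the arrows converge inward. Divergence about -4, curl ≈0 — negative divergence with near-zero curl is a sink.

sink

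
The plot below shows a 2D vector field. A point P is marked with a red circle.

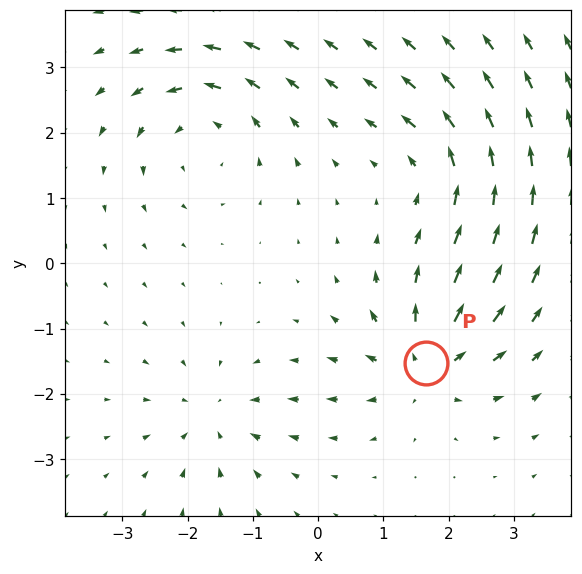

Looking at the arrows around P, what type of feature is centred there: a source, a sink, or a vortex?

source

At P (1.6, -1.5) the arrows spread outward. Divergence about +6, curl ≈0 — positive divergence with near-zero curl is a source.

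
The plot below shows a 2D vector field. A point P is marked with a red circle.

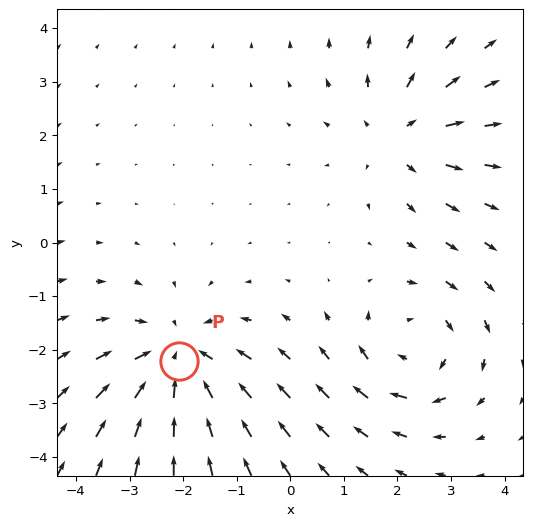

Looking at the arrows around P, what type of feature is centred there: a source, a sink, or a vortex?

At P (-2.1, -2.2) the arrows converge inward. Divergence about -4, curl ≈0 — negative divergence with near-zero curl is a sink.

sink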